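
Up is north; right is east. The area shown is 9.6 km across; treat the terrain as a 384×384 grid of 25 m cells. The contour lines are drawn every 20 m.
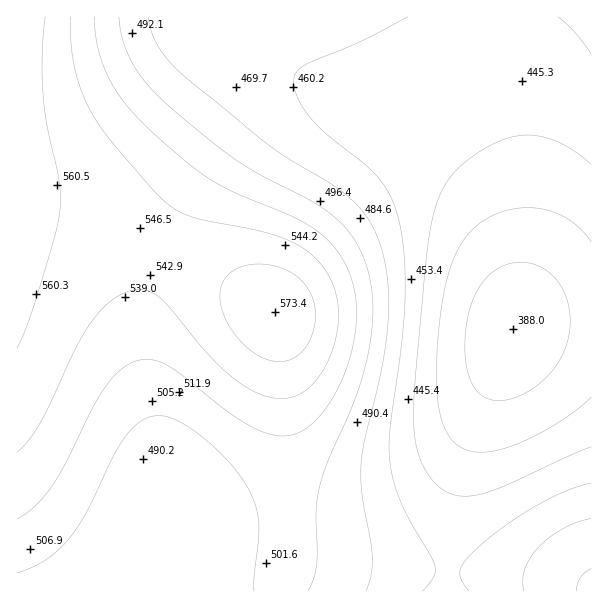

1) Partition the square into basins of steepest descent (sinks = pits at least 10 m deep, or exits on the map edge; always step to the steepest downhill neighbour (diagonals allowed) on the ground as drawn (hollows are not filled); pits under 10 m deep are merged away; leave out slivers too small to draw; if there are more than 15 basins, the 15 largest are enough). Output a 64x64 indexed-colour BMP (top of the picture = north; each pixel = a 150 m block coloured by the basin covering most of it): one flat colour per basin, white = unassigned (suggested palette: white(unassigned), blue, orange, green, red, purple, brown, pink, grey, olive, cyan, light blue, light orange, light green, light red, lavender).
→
<image width="64" height="64" href="data:image/bmp;base64,Qk12CAAAAAAAAHYAAAAoAAAAQAAAAEAAAAABAAQAAAAAAAAIAAATCwAAEwsAABAAAAAAAAAA////ALR3HwAOf/8ALKAsACgn1gC9Z5QAS1aMAMJ34wB/f38AIr28AM++FwDox64AeLv/AIrfmACWmP8A1bDFACIiIiIiIiIiIiIiIiIiIhERERERERERERERERERERERIiIiIiIiIiIiIiIiIiIiEREREREREREREREREREREREiIiIiIiIiIiIiIiIiIiIRERERERERERERERERERERESIiIiIiIiIiIiIiIiIiIhERERERERERERERERERERERIiIiIiIiIiIiIiIiIiIiEREREREREREREREREREREREiIiIiIiIiIiIiIiIiIiIRERERERERERERERERERERESIiIiIiIiIiIiIiIiIiIhERERERERERERERERERERERIiIiIiIiIiIiIiIiIiIiEREREREREREREREREREREREiIiIiIiIiIiIiIiIiIiIRERERERERERERERERERERESIiIiIiIiIiIiIiIiIiIhERERERERERERERERERERERIiIiIiIiIiIiIiIiIiIiEREREREREREREREREREREREiIiIiIiIiIiIiIiIiIiIRERERERERERERERERERERESIiIiIiIiIiIiIiIiIiIhERERERERERERERERERERERIiIiIiIiIiIiIiIiIiIiEREREREREREREREREREREREiIiIiIiIiIiIiIiIiIiIRERERERERERERERERERERESIiIiIiIiIiIiIiIiIiIhERERERERERERERERERERERIiIiIiIiIiIiIiIiIiIiEREREREREREREREREREREREiIiIiIiIiIiIiIiIiIiIRERERERERERERERERERERESIiIiIiIiIiIiIiIiIiIhERERERERERERERERERERERIiIiIiIiIiIiIiIiIiIiEREREREREREREREREREREREiIiIiIiIiIiIiIiIiIiIRERERERERERERERERERERESIiIiIiIiIiIiIiIiIiIhERERERERERERERERERERERIiIiIiIiIiIiIiIiIiIiEREREREREREREREREREREREiIiIiIiIiIiIiIiIiIiIRERERERERERERERERERERESIiIiIiIiIiIiIiIiIiIRERERERERERERERERERERERIiIiIiIiIiIiIiIiIiIhEREREREREREREREREREREREiIiIiIiIiIiIiIiIiIiERERERERERERERERERERERESIiIiIiIiIiIiIiIiIiIRERERERERERERERERERERERIiIiIiIiIiIiIiIiIiIhEREREREREREREREREREREREiIiIiIiIiIiIiIiIiIiERERERERERERERERERERERESIiIiIiIiIiIiIiIiIiIRERERERERERERERERERERERIiIiIiIiIiIiIiIiIiIREREREREREREREREREREREREiIiIiIiIiIiIiIiIiIRERERERERERERERERERERERESIiIiIiIiIiIiIiIiERERERERERERERERERERERERERIiIiIiIiIiIiIiIhEREREREREREREREREREREREREREiIiIiIiIiIiIiIhERERERERERERERERERERERERERESIiIiIiIiIiIiIRERERERERERERERERERERERERERERIiIiIiIiIiIiEREREREREREREREREREREREREREREREiIiIiIiIiIhERERERERERERERERERERERERERERERESIiIiIiIiERERERERERERERERERERERERERERERERERIiIiIiIREREREREREREREREREREREREREREREREREREiIiIRERERERERERERERERERERERERERERERERERERERERERERERERERERERERERERERERERERERERERERERERERERERERERERERERERERERERERERERERERERERERERERERERERERERERERERERERERERERERERERERERERERERERERERERERERERERERERERERERERERERERERERERERERERERERERERERERERERERERERERERERERERERERERERERERERERERERERERERERERERERERERERERERERERERERERERERERERERERERERERERERERERERERERERERERERERERERERERERERERERERERERERERERERERERERERERERERERERERERERERERERERERERERERERERERERERERERERERERERERERERERERERERERERERERERERERERERERERERERERERERERERERERERERERERERERERERERERERERERERERERERERERERERERERERERERERERERERERERERERERERERERERERERERERERERERERERERERERERERERERERERERERERERERERERERERERERERERERERERERERERERERERERERERERERERERERERERERERERERERERERERERERERERERERERERERERERERERERERERERERERERERERERERERERERERERERERERERERERERERERERERERERERERERERERERERERERERERERERERERERERERERERERERERERERERERERERERERERERERERERERERERERERERERERERERERERERERERERERERERERERERERERERERERERERERERERERERERERERERERERERERERERERERERERERERERERERERERERERERERERERERERERERERERERERER"/>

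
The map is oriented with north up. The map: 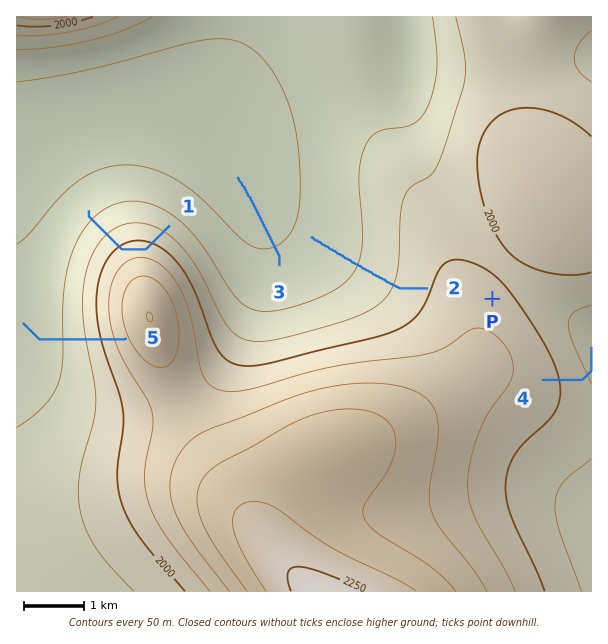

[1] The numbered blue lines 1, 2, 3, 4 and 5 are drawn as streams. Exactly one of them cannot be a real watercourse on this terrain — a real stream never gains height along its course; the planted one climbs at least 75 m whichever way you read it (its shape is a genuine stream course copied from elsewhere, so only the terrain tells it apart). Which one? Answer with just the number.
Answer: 1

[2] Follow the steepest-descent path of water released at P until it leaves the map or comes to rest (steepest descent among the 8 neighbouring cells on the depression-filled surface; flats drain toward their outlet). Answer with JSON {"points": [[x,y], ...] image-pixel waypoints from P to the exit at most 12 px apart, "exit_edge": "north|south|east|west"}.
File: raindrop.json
{"points": [[492, 299], [504, 287], [516, 281], [528, 288], [540, 297], [552, 306], [564, 315], [576, 323], [588, 329], [591, 332]], "exit_edge": "east"}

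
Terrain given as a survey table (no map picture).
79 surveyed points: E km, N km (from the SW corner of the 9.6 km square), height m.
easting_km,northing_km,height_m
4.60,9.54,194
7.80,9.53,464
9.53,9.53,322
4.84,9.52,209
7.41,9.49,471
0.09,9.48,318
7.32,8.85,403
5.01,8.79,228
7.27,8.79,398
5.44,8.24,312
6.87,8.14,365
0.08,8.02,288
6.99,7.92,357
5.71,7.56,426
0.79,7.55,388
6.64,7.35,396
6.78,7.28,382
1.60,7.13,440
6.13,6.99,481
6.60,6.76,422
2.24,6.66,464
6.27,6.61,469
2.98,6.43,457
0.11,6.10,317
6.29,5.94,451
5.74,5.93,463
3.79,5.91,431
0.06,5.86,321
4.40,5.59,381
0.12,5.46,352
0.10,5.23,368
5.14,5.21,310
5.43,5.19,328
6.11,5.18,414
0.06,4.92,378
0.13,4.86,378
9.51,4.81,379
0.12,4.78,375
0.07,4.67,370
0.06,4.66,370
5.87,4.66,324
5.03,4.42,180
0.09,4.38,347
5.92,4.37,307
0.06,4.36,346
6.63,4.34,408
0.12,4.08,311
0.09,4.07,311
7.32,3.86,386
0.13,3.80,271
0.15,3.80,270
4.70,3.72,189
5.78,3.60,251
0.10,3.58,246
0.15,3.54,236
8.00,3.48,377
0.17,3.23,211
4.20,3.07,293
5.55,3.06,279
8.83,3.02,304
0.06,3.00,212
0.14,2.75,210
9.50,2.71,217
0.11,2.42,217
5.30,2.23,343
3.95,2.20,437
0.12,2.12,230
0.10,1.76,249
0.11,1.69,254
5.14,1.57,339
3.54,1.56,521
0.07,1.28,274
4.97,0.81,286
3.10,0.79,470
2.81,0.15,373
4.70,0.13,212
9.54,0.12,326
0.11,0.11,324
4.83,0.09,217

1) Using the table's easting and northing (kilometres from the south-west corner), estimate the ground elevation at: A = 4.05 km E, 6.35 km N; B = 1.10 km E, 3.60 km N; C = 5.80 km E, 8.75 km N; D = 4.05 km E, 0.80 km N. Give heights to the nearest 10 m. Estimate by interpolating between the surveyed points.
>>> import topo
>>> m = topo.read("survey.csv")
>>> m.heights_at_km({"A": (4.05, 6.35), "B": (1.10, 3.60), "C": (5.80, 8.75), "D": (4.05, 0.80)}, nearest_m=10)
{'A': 440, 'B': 250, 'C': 310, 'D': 350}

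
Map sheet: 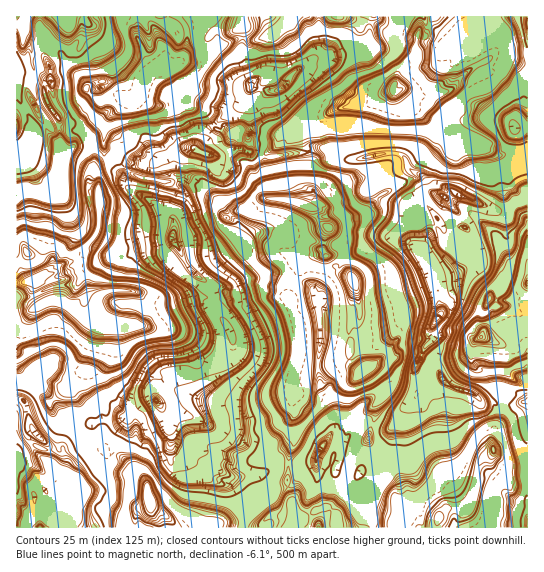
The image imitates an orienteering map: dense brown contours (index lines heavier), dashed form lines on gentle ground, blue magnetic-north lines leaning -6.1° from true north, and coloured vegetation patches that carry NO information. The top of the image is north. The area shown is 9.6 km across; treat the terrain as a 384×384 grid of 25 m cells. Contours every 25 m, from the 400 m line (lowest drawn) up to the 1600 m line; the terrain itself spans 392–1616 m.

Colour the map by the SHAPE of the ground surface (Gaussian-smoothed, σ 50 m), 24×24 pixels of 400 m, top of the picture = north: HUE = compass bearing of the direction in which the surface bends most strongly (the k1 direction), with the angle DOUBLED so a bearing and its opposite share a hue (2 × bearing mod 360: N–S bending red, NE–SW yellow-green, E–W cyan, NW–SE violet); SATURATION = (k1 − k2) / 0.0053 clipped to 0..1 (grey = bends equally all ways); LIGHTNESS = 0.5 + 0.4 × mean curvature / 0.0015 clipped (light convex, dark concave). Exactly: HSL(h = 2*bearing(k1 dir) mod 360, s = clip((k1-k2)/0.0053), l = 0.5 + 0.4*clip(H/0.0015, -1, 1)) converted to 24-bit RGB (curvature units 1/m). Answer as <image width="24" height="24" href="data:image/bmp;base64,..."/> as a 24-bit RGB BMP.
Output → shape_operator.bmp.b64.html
<image width="24" height="24" href="data:image/bmp;base64,Qk32BgAAAAAAADYAAAAoAAAAGAAAABgAAAABABgAAAAAAMAGAAATCwAAEwsAAAAAAAAAAAAAFFNYkFxEWGR0tHDNTpTfqTaUpumlUI3Pna3P0MrmQyWCP7DUxX2ezJ7dUabZcpTYKBxB0siZZXxy1ISlm1q+VKZ2y8iVsy9qIUC5gHd3dYWAho0cIz9zL1/a3/vQLYDezDbKsyp8rHicWHleRr4rFbqt2tBVdzdWXW54ctnSl4i8U5Fbk1R+0IZ9rYNkKGnO20uHPJOfYy47YtmQMFaah+mw3OSeNhIlUE4oYiAiv7VSgIJ1ktNaN4xaplCkhH56gnd6On5EMVkk0p2ianOBz4drQ3dbNnfa237UmgmqcMbGgqCXR5N+lNpL3E9DYyOtiIB/PW+CzoGLm32C2DU2at0pAldzh3aFiptQgIeXbnqKNKJBpSzBv1nP0cX4Rim0UhdG0MZAe5aWeIB4cMWF6DhEuiA5GUxfy1ats01NNitjwDRnyORV4eMnEIehfox04cplDJdGSyexz6rSQ2W/aabl9ujAUiyJVhRq9a16W2srSndTzJhiI6lHXRBomIltXyttqsScUjWpvyGz4+GB5rS3NRanfK4p1ncAJbE4RW9lSnc1XnMuFlon6Z0Vpn89Q6K8QC3m48fk1FDKjLUkjskoEiZZe4+GOpWH2ZPPLHSzhWDe4tfA08KoGwgr+ZueJ61F6NCAG0ZicqN8cQ4bSisLXJUks+EjHnkhDSYa2WFGfDkl88jFa7NyFjsxSVQlQGYwMmI5hB+4JnNc2ZqNw7iXKSXbLbzN99T1gnfyAR4y3TKfwmjL7azVgoHv0dIb0ULqLCN0IN1y0pVGgoA00TorhEuSk8aWgtm+Ln6HGxc1rJAjrbdI4OS4Gg18epVrVWsp8PFqvlfVABwzgmrE+dXSWc3G2KzYwDszLpiqoyGTud/fyNLt1tT3Zlnx1/T0jpHNTRldch93fSqeo9iEy9esIwx5lnd0psGEOypy5MqvACMzU6Ct4u/C22HLhnmIQt9fxqTvreLvxYW/ZFwGQUIFntGGabx4Sx1ZWStuZS3bfGnOuOG1mcliRRV7uFM+kep8Qixn0urCNBB/DlJD0F5SANdCzXJy1NT3V90mFX48Wd+ArLL22dP4pLrYoD5lTwwzYRUaV4obIbVT0sCOszBxOcq/0vnwgKnnMUaoi76DOhtKNENwJqFN5TpG4hS3VrAf2eJJvTS8mdoYHSgLkLEgUTEVhRp0wCXVszvhfd3QojPXfb6Ggl+KcOx9FuAIzRuHtOfidy5uUyNMWMVcS4xzGbUw3lPkzeDyfr7XKBzN/8bPIG+Sq9A13ts5LAlaaBxXutBUZq9eQcQyj4d+T0F16r1Ll91QH44PPiANSRAfI7SZjLemTiRgufTLIkGv1Lc23ppcMA1K/NKcK0qYTavekT3VQRpqZkWl0vO3tVriU8F6Wkcsh4EonPOf1Xvn03bmHWGplImxU4fOwEfcVNblloEoH7CNb48bUEMgJQso7PXWmLjYiwc4LQYLGpV9JeHKnevJpkna/4DfhLP/r8vx2km5iuEzfhhW6jeFJGE1s9gcMy8AQhkA4tlBBzoKhVnXLKd/IS1q6f3OeBFRAPbwY6j/UFD/luumKQw+kaYWf9HsjUnhjM4kiuXG6FaqYjSXj5tw8DrH1RvPJcY0adm1dpufzIbGj4OGQmfSDklH/6khwXcgzVlKIDsXXLIuMBQDpR4AH5YAiFYBsaIAl9QTKx0IYlwqjZMsrY9AlzJ5gCBf2OftlGbRTuTDhYLA1qCD4UjEHi7snRVb9bNhaW8k3404j1AaGox+LMbt0Nn7FDXs89jtsYq8oXHOfGHVxh5JmmkPWJURVs6XfYqAfc6f5KQ2EQopWulqpQBvqCBV5M5SjlfnvKPfo9Dyq5DcesbmFqJBWFgoLYgwJ3B9577YoC/T7WLPTnfTda3bqq3aP9l9SnZJj18rtWQmEiVg3cRkBRlPlCvbzPb/lovqn3+a0k0zKlct2r2TGWHCMYRotk0nAlkwPpgu2XrfuTPVz53X69T3MXDQuavbkoDxdFey1F1xSIyOc2ejUQW1O+eLirQlqi5mzVlxrYym5KbdQOWsrBZn3CvTHHsfj4IVF3odFkcjrdgfbqQp6oM41WRmHWUullo4v1G2s4mWL6/WRAWYfdS/bWnOTKGHSykXxPFdXXvfVN/fqzKc57fVDBPB86zxc9LiHGjZFzhNispzGTkljLoh8cZePzCEeH97dH9yj3x5rduNBA411euzJRk8fyUn4U5FZuJVfWcReEg0kGp6wMZgDRcmwMVh1qPHPWDVqCDLNtZ3Ilq/0biWVuNy1CuRU3JmeYB4iqmE1sNr"/>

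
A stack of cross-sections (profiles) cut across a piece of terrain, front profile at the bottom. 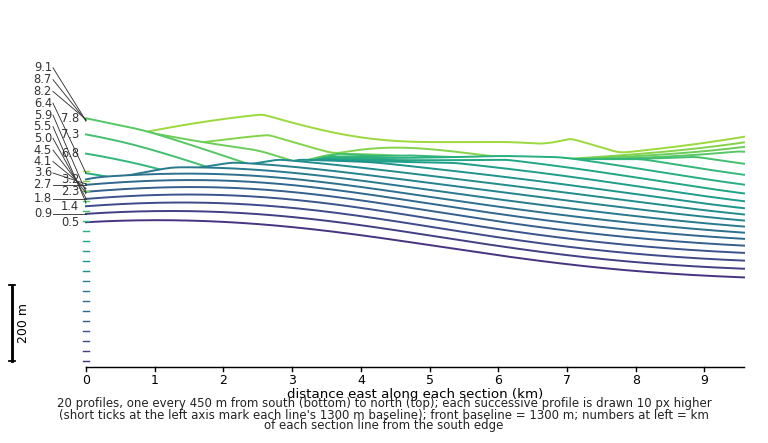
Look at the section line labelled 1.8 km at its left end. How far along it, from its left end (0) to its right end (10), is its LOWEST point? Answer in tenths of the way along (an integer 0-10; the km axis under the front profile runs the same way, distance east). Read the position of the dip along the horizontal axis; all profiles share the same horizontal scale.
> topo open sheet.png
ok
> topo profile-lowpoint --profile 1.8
10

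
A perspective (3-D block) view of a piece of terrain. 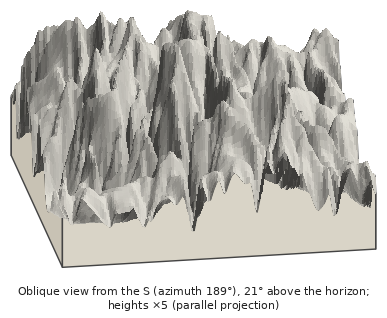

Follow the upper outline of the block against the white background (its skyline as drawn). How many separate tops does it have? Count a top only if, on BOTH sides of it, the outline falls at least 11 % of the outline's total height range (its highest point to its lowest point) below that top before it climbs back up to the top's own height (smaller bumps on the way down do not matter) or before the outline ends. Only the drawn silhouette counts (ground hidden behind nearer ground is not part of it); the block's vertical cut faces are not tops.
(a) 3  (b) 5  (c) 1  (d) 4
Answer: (a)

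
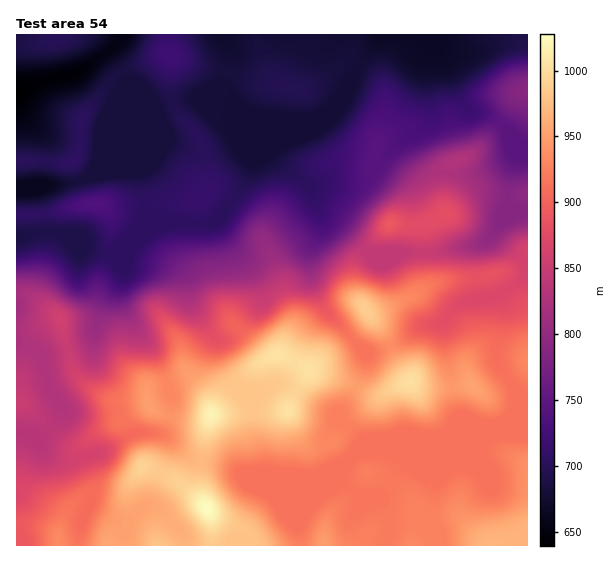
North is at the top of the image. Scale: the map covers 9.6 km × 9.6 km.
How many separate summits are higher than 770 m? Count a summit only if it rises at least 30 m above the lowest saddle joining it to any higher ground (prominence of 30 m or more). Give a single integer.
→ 5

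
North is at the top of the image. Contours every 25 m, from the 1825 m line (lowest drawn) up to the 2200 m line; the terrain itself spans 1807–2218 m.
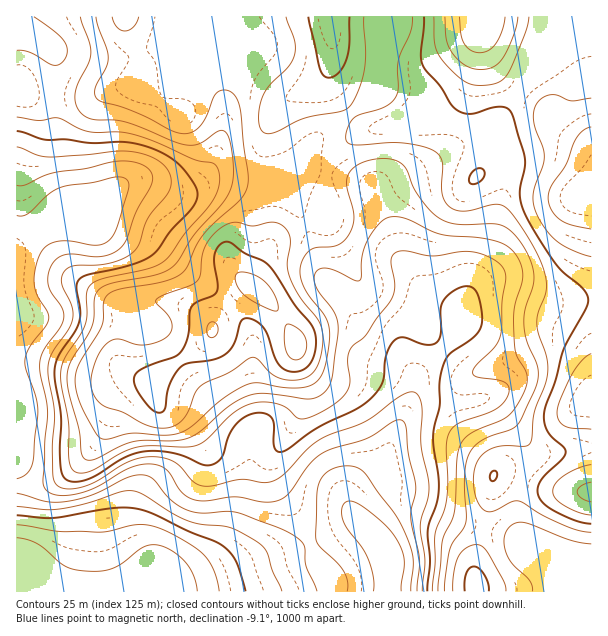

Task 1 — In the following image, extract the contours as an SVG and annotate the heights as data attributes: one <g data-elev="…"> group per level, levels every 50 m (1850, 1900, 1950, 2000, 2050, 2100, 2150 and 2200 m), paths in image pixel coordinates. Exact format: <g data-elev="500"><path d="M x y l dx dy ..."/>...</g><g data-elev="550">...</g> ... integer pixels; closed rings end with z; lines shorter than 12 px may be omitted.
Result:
<g data-elev="1850"><path d="M17 525l48 7 39 0 34-7 18 2 28 13 20 15 10 15 5 21"/></g><g data-elev="1900"><path d="M373 591l0-15-5-18-6-11-15-19-4-9-1-12 2-3 4-3 8 2 12 7 18 16 10 13 6 12 2 9-3 31"/><path d="M17 506l27 4 15-1 28-6 36-12 14 1 48 28 15 4 30 3 27 15 10 10 5 18 10 21"/></g><g data-elev="1950"><path d="M17 185l9 0 27-12 33-4 34-8 12 1 11 3 7 6 3 6-3 11-15 26-8 25-7 9-8 6-11 3-29-3-9 1-9 6-5 9-1 9 1 8 13 21 2 9-4 10-17 24-3 12 0 11 7 36-4 70 1 6 3 5 6 3 7 1 20-2 18-7 31-18 11-3 10-1 9 2 8 4 15 22 12 8 12 1 30-4 27 5 12-1 7-2 6-5 21-29 12-11 12-6 33-9 27-17 8-2 3 2 2 4 3 29 7 30-1 9-4 22 8 42-2 33"/></g><g data-elev="2000"><path d="M17 131l28 9 21-1 27 4 32-1 24 5 17 8 12 9 14 16 5 12 0 8-4 7-21 23-13 18-7 7-9 6-14 4-43 10-5 3-4 4 0 8 3 21-1 10-4 11-16 24-5 15 7 46-1 32 1 19 2 8 6 5 9 1 11-3 36-22 21-6 25 2 13 3 19 9 10-1 6-3 3-5 6-19 8-12 9-8 12-4 9 1 5 3 3 8-1 16 2 7 4 4 6-1 32-23 38-18 13-9 9-9 5-9 4-27 7-14 5-4 4-1 23 8 10-2 3-2 3-6 0-26 4-10 8-8 9-4 8-1 5 4 4 7 2 12 1 11-1 7-8 11-25 18-5 9-3 13 0 27-6 21-1 12 5 38 1 15-3 13-8 26 2 31-3 30"/></g><g data-elev="2050"><path d="M80 17l9 24 2 10-2 11-11 21-3 10 1 11 5 9 6 4 6 2 23 1 12 3 46 19 14 3 12-1 18-13 6 0 3 3 3 7 4 29-2 15-6 13-31 36-21 32-7 5-11 4-48 9-7 4-5 5-2 7 0 17-2 9-5 10-16 24-4 15 2 18 10 38 2 22 5 7 9-1 25-13 14-4 40-1 15-3 12-7 30-27 20-9 16-1 41 5 7-1 8-4 5-7 4-9 6-52-4-14-17-24-3-7 1-6 3-5 8-2 10 3 20 10 4-1 2-22 3-13 10-17 11-10 7-1 11 1 28 13 11 4 34 2 18 4 12 5 10 11 4 9 2 10-9 33 0 35 3 12 10 18 0 10-7 15-10 15-9 6-30 13-6 5-5 8-3 15-2 49-3 9-10 21-4 51"/></g><g data-elev="2100"><path d="M506 591l-2-10-16-28-6-7-6-1-11 4-7 9-4 15-1 18"/><path d="M156 428l12 0 11-5 8-9 8-21 5-6 7-5 23-10 21-14 4 0 3 2 16 15 11 5 9 0 9-1 8-4 5-6 4-9 2-10 1-12-1-9-5-11-18-22-9-17-3-15 3-19 0-8-3-7-6-6-11-2-18 4-18-4-13 6-10 9-6 11-3 9-2 18-3 6-8 5-27 10-6 4 0 3 11 11 4 7 1 8-4 7-10 6-14 3-9-1-15-5-6 0-7 4-7 8-6 14-3 15 1 10 4 9 9 8 17 5 20 11z"/><path d="M112 17l5 10 8 4 4-1 5-3 5-10"/><path d="M286 17l8 22 1 14-5 12-21 21-7 13-3 12 0 12 3 8 5 3 9-2 29-14 37-7 9-6 9-18 5-19 1-17-2-34"/><path d="M412 17l-1 15-13 28 0 27-2 9-4 6-7 5-31 11-6 10-2 12 2 3 5 2 48-2 19 3 13 4 6 5 3 6 0 31 2 8 5 6 7 4 8 1 28-6 9 0 11 8 15 22 13 25 6 19 0 14-8 19-1 11 1 10 9 26 0 19-12 33-3 27-2 6-6 2-26 0-7 3-8 5-5 7-4 9-1 10 2 12 4 12 7 7 8 0 18-9 7-1 23 14 21 10 15 5 13 2"/></g><g data-elev="2150"><path d="M591 465l-13 3-14 7-8 8-3 8 2 7 8 7 15 7 13 3"/><path d="M292 359l5 1 6-4 3-6 0-8-1-6-5-6-12-6-3 3 0 17 2 9z"/><path d="M591 354l-9 6-10 15-12 26-3 12 2 7 6 6 8 2 18 1"/><path d="M208 336l5 1 4-4 1-6-3-5-5 0-2 4-1 6z"/><path d="M273 311l5-1 0-7-5-10-6-9-7-6-8-4-9-2-6 1-2 3 1 6 6 11 12 9z"/><path d="M591 98l-19 3-15-6-6 0-8 3-6 6-3 7 0 11 9 25 1 11-1 9-9 21-1 10 1 9 4 9 14 21 15 11 24 9"/><path d="M434 17l1 27 5 13 10 12 12 11 9 4 9 1 17-2 6-3 4-5 18-40 4-18"/></g><g data-elev="2200"><path d="M459 17l2 18 3 9 7 7 9 2 9-3 7-6 6-14 3-13"/></g>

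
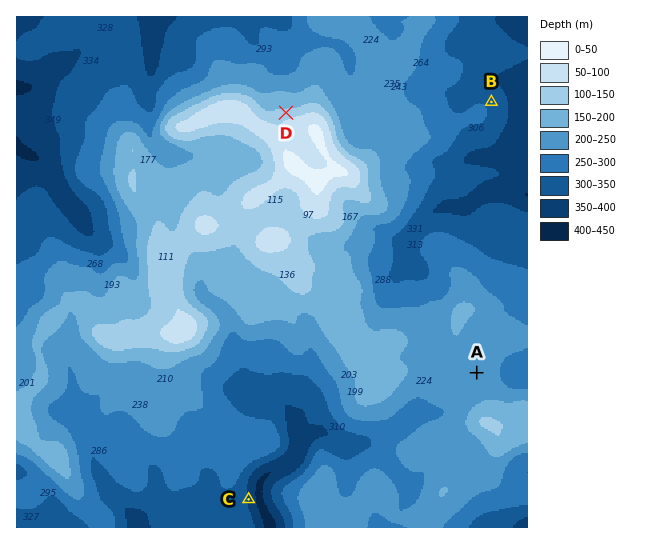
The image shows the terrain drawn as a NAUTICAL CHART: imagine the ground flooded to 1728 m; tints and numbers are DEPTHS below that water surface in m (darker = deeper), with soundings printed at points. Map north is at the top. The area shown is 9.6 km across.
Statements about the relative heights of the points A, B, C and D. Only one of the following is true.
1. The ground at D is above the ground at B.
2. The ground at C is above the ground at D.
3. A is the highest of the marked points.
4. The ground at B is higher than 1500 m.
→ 1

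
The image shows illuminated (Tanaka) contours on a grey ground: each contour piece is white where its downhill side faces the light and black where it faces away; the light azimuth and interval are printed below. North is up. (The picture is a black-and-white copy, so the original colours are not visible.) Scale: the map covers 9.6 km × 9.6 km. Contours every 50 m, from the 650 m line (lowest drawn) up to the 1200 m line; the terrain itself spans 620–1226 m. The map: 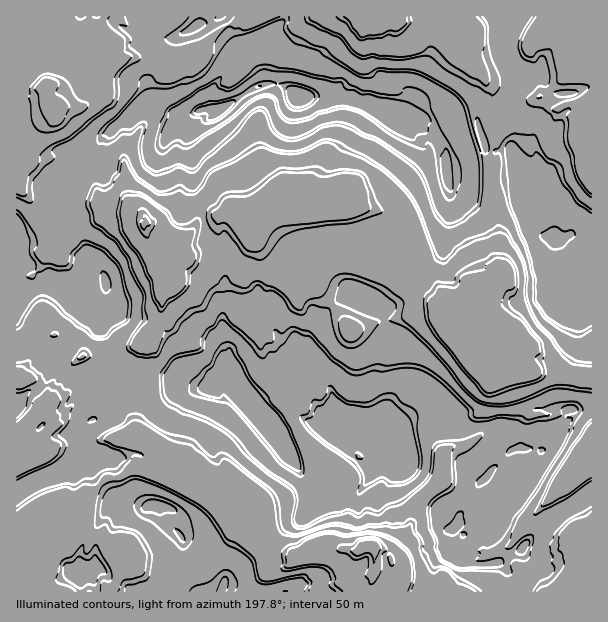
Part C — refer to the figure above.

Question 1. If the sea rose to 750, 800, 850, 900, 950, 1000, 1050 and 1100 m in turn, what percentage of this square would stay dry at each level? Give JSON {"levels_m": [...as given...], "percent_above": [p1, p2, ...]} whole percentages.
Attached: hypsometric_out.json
{"levels_m": [750, 800, 850, 900, 950, 1000, 1050, 1100], "percent_above": [91, 89, 64, 59, 33, 28, 8, 6]}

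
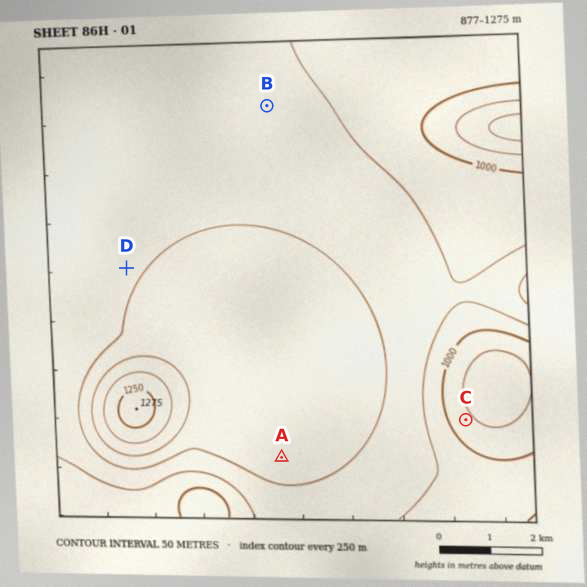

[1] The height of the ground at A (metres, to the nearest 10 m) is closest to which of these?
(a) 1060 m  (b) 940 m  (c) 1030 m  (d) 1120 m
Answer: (d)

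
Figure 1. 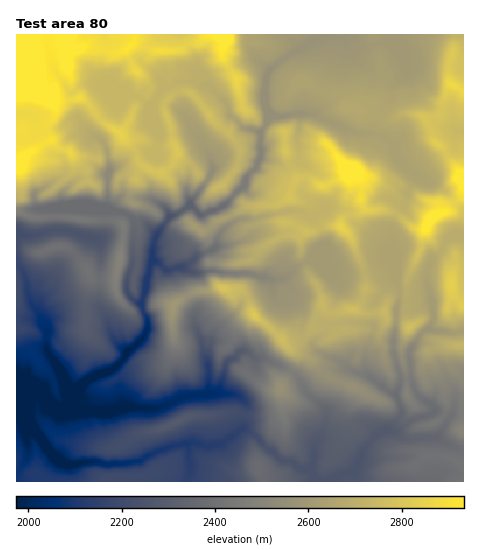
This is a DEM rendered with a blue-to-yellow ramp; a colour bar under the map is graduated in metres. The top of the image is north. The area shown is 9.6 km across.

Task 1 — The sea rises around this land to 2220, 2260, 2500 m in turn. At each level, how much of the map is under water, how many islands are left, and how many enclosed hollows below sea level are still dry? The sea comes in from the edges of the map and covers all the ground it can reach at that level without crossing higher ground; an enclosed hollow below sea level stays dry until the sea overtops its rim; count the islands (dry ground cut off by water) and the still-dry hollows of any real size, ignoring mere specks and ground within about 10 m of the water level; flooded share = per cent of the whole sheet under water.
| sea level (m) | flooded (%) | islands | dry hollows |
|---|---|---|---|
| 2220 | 16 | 1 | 0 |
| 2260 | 20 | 1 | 0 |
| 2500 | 42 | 1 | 0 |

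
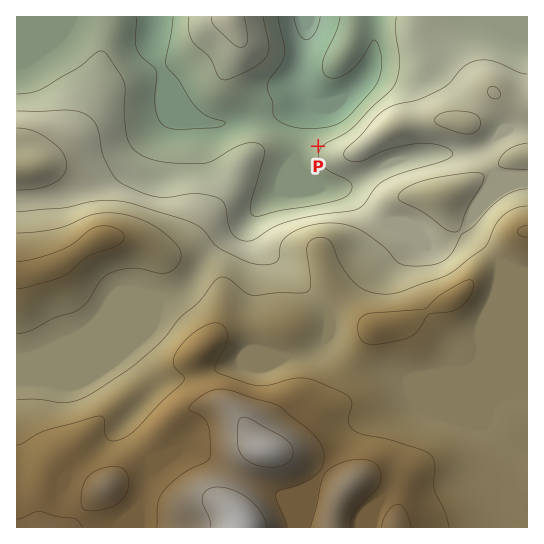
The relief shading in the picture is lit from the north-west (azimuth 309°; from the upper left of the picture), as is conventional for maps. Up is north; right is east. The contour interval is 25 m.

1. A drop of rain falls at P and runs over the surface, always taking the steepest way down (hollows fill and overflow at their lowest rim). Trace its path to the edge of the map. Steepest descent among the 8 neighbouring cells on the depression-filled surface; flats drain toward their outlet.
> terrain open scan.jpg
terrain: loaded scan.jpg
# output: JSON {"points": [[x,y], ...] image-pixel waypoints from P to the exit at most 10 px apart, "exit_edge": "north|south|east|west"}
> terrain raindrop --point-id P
{"points": [[318, 146], [311, 135], [311, 125], [311, 114], [311, 103], [303, 93], [299, 82], [299, 71], [302, 61], [303, 50], [305, 39], [305, 29], [303, 18], [303, 17]], "exit_edge": "north"}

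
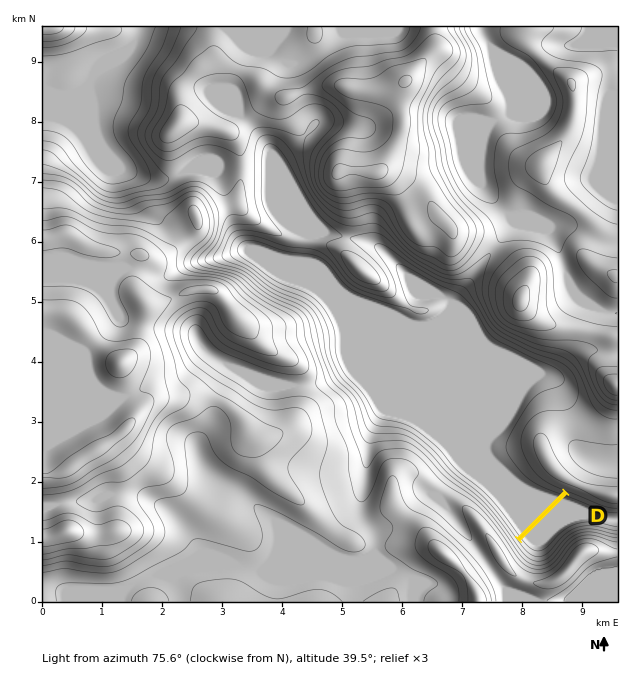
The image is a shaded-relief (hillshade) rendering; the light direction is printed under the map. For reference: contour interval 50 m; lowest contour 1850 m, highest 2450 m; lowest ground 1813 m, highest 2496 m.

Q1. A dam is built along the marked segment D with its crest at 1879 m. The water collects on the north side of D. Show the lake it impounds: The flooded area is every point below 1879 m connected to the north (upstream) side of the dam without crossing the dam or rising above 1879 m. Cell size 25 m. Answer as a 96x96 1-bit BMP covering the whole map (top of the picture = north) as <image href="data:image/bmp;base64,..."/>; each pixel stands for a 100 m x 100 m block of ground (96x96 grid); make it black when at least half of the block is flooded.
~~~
<image width="96" height="96" href="data:image/bmp;base64,Qk2+BAAAAAAAAD4AAAAoAAAAYAAAAGAAAAABAAEAAAAAAIAEAAATCwAAEwsAAAIAAAAAAAAA////AAAAAAAAAAAAAAAAAAAAAAAAAAAAAAAAAAAAAAAAAAAAAAAAAAAAAAAAAAAAAAAAAAAAAAAAAAAAAAAAAAAAAAAAAAAAAAAAAAAAAAAAAAAAAAAAAAAAAAAAAAAAAAAAAAAAAAAAAAAAAAAAAAAAAAAAAAAAAAAAAAAAAAAAAAAAAAAAAAAAAAAAAAAAAAAAAAABAAAAAAAAAAAAAAADgAAAAAAAAAAAAAAHwAAAAAAAAAAAAAAH4AAAAAAAAAAAAAAP8AAAAAAAAAAAAAAf+AAAAAAAAAAAAAA//AAAAAAAAAAAAAB//AAAAAAAAAAAAAD/8AAAAAAAAAAAAAP/4AAAAAAAAAAAAAf/gAAAAAAAAAAAAA//gAAAAAAAAAAAAB//AAAAAAAAAAAAAD//AAAAAAAAAAAAAH/+AAAAAAAAAAAAAP/+AAAAAAAAAAAAAf/+AAAAAAAAAAAAA//+AAAAAAAAAAAAH///AAAAAAAAAAAB////gAAAAAAAAAAB////gAAAAAAAAAAD////wAAAAAAAAAAD////+AAAAAAAAAAH/////wAAAAAAAAAP/////wAAAAAAAAAf/////4AAAAAAAAA//////wAAAAAAAAA//////wAAAAAAAAB//////AAAAAAAAAB/////8AAAAAAAAAD/////gAAAAAAAAAD////+AAAAAAAAAAD////4AAAAAAAAAAD////wAAAAAAAAAAD////gAAAAAAAAAAD////AAAAAAAAAAAH///+AAAAAAAAAAAH///+AAAAAAAAAAAP///8AAAAAAAAAAAf/n/4AAAAAAAAAAB/8H/4AAAAAAAAAAP/wH/gAAAAAAAAAA//gH8AAAAAAAAAAB//AHwAAAAAAAAAAH/+APAAAAAAAAAAAP/8AOAAAAAAAAAAA//4AYAAAAAAAAAAA//gAAAAAAAAAAAAA/gAAAAAAAAAAAAAAcAAAAAAAAAAAAAAAAAAAAAAAAAAAAAAAAAAAAAAAAAAAAAAAAAAAAAAAAAAAAAAAAAAAAAAAAAAAAAAAAAAAAAAAAAAAAAAAAAAAAAAAAAAAAAAAAAAAAAAAAAAAAAAAAAAAAAAAAAAAAAAAAAAAAAAAAAAAAAAAAAAAAAAAAAAAAAAAAAAAAAAAAAAAAAAAAAAAAAAAAAAAAAAAAAAAAAAAAAAAAAAAAAAAAAAAAAAAAAAAAAAAAAAAAAAAAAAAAAAAAAAAAAAAAAAAAAAAAAAAAAAAAAAAAAAAAAAAAAAAAAAAAAAAAAAAAAAAAAAAAAAAAAAAAAAAAAAAAAAAAAAAAAAAAAAAAAAAAAAAAAAAAAAAAAAAAAAAAAAAAAAAAAAAAAAAAAAAAAAAAAAAAAAAAAAAAAAAAAAAAAAAAAAAAAAAAAAAAAAAAAAAAAAAAAAAAAAAAAAAAAAAAAAAAAAAAAAAAAAAAAAAAAAAAAAAAAAAAAAAAAAAAAAAAAAAAAAAAAAAAAAAAAAAAAAAAAAAAAAAAAAAAAAAAAAAAAAAAAAAAAAAAAAAAAA="/>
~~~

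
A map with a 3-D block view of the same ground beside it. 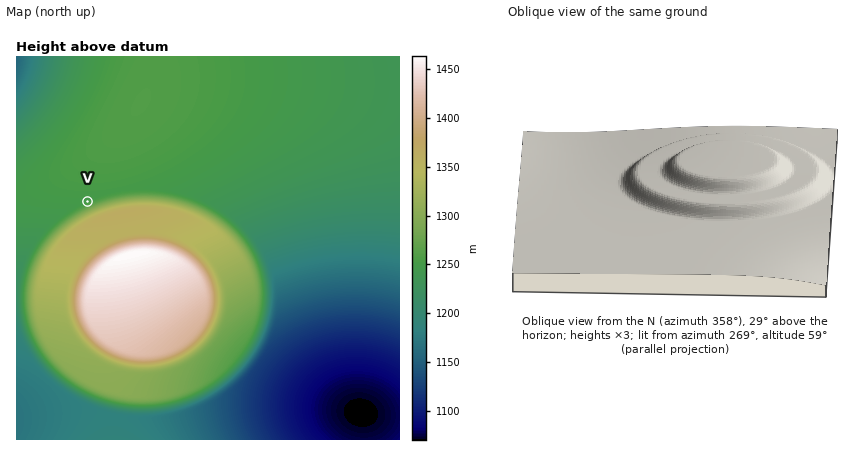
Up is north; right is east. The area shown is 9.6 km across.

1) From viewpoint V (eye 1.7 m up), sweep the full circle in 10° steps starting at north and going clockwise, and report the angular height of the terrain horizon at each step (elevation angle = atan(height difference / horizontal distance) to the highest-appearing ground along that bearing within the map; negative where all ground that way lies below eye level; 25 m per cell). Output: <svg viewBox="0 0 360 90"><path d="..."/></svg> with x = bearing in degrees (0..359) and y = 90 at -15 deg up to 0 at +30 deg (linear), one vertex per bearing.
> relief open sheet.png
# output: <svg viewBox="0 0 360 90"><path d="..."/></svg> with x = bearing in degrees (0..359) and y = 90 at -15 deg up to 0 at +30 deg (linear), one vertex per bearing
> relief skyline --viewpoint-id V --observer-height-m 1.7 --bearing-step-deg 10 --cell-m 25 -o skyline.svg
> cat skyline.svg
<svg viewBox="0 0 360 90"><path d="M0 60l10 0 10 0 10 0 10 0 10 0 10 0 10 0 10-2 10-6 10-6 10-5 10-4 10-3 10-2 10 0 10 0 10 0 10 2 10 3 10 4 10 4 10 6 10 6 10 4 10 0 10-1 10 0 10 0 10 0 10 0 10 0 10 0 10 0 10 0 10 0"/></svg>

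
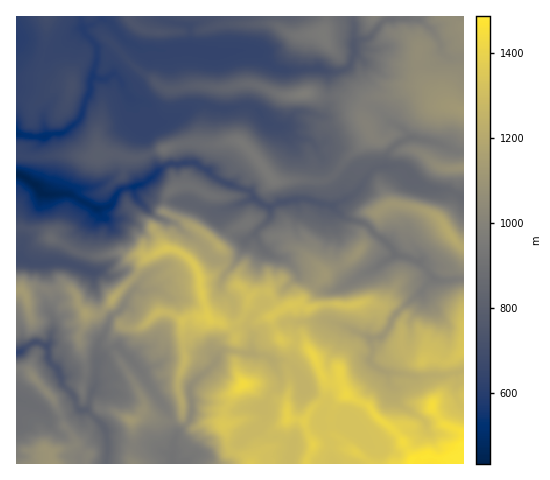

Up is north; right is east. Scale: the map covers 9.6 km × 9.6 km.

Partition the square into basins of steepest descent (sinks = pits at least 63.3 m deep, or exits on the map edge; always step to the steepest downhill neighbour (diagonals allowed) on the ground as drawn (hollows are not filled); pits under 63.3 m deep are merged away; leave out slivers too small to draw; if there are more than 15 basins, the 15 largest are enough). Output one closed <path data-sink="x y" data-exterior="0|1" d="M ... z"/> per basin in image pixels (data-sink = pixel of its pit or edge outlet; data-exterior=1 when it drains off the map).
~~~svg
<path data-sink="35 185" data-exterior="0" d="M463 16l-333 0 0 4 7 6 20 6 38-1 35-8 40 0 25 13 26-2-10 20 0 35-6 5-24 1-30-11-36 4-10 32-1 24-25 0-41 14-25-4-23 3-17-2-42 2-14-2-1 135 10 2 8-4 14 2 20-2 6 4 5 13 9 10 13-1 10-12 9 16 1 7 4 3 18-2 15-14 11 0 11 6 3 3 2 33 0 8-7 19 0 9 5 15 0 13 10 9 6 0 10-5 13 1 5 11 3 14 4 4 10 4 7 8 212 0z"/><path data-sink="17 133" data-exterior="1" d="M129 16l-113 1 1 138 14 2 24-2 35 2 23-3 25 4 41-14 25 0 1-24 10-32 36-4 30 11 24-1 6-5 0-35 10-20-26 2-25-13-40 0-35 8-38 1-20-6z"/><path data-sink="17 353" data-exterior="1" d="M68 288l-11 0-4 2-19-2-8 4-10-1 0 78 11 1 24 26 11 20 2 9 12 16 0 5 12 9-1 9 45 0-2-9 4-10 0-11-2-14 5-2 6-6 18 9 14-1 8-7-1-14-4-9 1-14 6-14-2-41-14-9-11 0-15 14-18 2-4-3-1-7-9-16-10 12-13 1-9-10-5-13z"/><path data-sink="173 463" data-exterior="1" d="M143 412l-6 6-5 2 2 25-4 14 3 5 118-1-7-7-10-4-4-4-3-14-5-11-13-1-10 5-6 0-10-9-1-4-2 3-8 4-11 0z"/><path data-sink="17 399" data-exterior="1" d="M20 368l-4 2 0 81 22 1 9-2 3 4 10-5 14-3 2-5-12-16-2-9-11-20-24-26z"/>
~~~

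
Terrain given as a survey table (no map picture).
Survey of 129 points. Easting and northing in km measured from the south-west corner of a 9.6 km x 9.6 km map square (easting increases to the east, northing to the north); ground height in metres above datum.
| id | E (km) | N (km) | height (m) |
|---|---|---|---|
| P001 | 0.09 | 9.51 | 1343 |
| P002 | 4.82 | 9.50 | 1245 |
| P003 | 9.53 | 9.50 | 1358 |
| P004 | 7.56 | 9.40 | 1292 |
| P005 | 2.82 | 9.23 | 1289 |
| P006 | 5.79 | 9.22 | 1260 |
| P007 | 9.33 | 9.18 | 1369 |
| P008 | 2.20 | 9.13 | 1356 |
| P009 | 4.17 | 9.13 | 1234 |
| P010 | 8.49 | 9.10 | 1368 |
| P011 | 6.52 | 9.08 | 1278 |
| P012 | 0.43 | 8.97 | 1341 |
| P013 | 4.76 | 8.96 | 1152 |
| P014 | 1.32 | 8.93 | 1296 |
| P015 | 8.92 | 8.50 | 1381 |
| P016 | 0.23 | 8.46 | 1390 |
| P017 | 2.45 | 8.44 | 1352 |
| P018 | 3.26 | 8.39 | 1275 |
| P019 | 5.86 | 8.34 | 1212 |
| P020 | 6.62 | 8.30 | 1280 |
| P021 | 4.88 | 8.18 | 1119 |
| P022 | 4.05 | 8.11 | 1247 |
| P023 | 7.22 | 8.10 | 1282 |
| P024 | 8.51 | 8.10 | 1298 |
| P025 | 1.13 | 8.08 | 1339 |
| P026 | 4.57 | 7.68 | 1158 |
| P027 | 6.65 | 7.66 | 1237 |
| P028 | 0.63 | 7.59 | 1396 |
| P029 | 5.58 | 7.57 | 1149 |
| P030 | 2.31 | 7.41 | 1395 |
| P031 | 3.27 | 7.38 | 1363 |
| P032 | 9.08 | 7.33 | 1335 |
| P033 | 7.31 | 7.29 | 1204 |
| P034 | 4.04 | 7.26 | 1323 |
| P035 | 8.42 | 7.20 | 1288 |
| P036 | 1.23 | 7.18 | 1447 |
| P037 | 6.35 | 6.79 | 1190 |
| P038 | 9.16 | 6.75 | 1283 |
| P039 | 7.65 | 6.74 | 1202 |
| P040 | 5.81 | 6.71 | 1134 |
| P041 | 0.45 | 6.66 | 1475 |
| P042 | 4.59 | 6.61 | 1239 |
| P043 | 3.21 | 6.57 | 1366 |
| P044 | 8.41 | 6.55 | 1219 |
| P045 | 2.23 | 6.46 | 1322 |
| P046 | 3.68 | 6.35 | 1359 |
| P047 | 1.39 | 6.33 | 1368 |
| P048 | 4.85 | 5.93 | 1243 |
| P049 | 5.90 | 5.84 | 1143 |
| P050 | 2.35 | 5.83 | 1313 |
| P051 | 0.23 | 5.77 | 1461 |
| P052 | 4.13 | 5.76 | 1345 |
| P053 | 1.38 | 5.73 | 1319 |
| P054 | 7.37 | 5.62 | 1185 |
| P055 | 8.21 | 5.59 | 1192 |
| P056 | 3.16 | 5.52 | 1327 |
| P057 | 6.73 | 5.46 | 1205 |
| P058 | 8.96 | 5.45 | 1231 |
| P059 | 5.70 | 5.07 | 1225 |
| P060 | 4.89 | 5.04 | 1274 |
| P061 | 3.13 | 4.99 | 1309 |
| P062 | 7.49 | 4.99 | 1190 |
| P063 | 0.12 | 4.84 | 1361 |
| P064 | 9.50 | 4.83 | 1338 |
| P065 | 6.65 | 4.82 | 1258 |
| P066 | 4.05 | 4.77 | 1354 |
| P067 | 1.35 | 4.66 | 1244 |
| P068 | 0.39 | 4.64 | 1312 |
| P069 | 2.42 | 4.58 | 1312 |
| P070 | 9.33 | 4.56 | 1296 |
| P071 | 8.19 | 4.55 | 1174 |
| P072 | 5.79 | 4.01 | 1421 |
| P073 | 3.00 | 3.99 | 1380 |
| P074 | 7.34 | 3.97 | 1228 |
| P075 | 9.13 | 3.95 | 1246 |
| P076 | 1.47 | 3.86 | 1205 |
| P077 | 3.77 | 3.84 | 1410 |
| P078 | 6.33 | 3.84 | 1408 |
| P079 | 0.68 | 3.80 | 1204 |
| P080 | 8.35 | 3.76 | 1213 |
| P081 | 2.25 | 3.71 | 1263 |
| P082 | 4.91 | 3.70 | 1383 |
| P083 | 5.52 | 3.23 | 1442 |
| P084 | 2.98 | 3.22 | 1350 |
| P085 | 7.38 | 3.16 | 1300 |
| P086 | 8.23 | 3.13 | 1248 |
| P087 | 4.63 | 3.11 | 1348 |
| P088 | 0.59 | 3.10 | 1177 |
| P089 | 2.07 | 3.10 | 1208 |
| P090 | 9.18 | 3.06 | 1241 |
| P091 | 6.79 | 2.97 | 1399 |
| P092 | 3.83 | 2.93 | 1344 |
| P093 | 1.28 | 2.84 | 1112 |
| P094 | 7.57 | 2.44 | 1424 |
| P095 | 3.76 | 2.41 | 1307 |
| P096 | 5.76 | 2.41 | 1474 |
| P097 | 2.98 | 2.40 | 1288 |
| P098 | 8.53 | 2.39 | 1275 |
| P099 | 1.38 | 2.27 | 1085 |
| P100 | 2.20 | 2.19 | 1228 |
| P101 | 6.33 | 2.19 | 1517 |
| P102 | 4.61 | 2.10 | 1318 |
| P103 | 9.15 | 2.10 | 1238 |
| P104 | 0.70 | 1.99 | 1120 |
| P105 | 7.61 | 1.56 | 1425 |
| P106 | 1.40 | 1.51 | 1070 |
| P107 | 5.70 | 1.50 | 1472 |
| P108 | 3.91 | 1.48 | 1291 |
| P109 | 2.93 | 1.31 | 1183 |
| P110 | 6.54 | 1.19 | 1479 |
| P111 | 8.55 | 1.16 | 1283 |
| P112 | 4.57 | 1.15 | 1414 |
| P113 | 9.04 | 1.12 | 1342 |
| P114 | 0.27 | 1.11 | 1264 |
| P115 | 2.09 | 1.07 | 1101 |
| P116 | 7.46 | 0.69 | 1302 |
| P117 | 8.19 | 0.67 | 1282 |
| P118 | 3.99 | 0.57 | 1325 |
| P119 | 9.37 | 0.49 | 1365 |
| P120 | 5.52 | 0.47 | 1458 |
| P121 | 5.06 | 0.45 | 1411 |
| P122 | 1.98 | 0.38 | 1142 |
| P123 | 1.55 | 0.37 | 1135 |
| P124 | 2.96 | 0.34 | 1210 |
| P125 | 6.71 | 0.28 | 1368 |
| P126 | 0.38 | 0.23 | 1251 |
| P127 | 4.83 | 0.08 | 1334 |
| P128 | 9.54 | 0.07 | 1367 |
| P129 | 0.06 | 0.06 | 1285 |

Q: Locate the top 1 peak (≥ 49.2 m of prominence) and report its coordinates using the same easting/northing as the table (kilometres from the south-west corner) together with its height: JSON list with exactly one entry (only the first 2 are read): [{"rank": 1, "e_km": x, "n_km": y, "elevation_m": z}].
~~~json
[{"rank": 1, "e_km": 6.29, "n_km": 2.31, "elevation_m": 1519}]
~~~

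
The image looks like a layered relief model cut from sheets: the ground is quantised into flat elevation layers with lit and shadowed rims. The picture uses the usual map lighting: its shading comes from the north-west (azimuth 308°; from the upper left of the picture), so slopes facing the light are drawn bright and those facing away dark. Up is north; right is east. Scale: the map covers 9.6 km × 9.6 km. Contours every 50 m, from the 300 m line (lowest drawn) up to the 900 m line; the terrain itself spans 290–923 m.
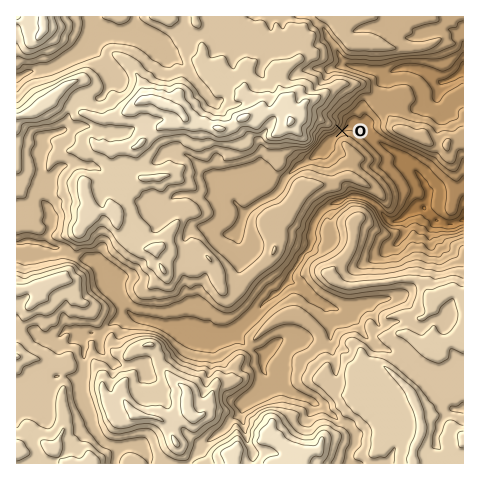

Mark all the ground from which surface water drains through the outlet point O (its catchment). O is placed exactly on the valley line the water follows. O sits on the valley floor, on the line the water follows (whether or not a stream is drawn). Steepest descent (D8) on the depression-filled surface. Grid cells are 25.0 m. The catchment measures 11.848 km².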